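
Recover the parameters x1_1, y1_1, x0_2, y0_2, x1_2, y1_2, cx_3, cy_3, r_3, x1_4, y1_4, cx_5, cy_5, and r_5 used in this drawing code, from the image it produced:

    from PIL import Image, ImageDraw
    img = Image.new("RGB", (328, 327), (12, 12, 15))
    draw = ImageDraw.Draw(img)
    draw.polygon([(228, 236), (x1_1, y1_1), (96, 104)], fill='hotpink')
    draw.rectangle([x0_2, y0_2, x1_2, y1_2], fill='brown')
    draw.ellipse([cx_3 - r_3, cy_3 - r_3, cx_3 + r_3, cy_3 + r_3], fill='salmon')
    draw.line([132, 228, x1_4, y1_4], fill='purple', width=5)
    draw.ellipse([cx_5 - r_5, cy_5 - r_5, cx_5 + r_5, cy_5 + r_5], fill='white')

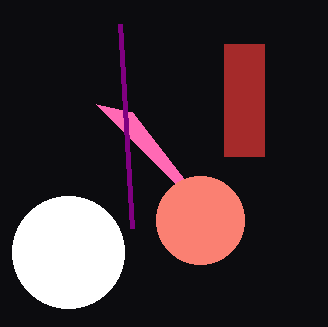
x1_1 = 132
y1_1 = 112
x0_2 = 224
y0_2 = 44
x1_2 = 264
y1_2 = 156
cx_3 = 200
cy_3 = 220
r_3 = 44
x1_4 = 120
y1_4 = 24
cx_5 = 68
cy_5 = 252
r_5 = 56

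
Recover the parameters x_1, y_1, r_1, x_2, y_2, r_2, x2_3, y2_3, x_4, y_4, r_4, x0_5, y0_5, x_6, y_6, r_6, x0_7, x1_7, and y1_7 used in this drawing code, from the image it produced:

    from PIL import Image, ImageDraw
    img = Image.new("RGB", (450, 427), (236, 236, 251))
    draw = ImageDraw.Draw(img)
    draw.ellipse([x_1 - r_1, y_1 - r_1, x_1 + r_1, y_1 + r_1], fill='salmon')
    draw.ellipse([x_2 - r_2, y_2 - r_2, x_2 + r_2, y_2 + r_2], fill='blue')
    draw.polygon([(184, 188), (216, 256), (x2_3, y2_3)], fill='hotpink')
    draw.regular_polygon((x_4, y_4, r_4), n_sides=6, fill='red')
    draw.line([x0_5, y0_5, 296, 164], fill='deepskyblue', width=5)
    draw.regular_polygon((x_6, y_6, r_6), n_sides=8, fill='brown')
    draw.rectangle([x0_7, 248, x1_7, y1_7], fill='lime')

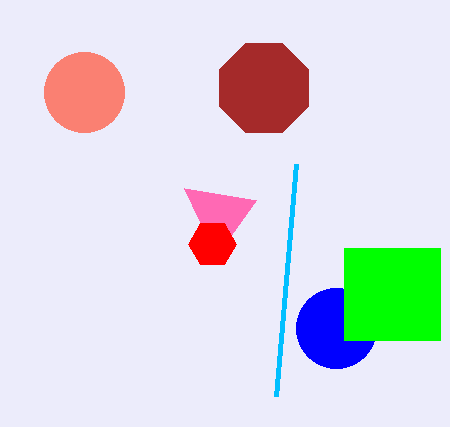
x_1 = 84, y_1 = 92, r_1 = 40, x_2 = 336, y_2 = 328, r_2 = 40, x2_3 = 256, y2_3 = 200, x_4 = 212, y_4 = 244, r_4 = 24, x0_5 = 276, y0_5 = 396, x_6 = 264, y_6 = 88, r_6 = 48, x0_7 = 344, x1_7 = 440, y1_7 = 340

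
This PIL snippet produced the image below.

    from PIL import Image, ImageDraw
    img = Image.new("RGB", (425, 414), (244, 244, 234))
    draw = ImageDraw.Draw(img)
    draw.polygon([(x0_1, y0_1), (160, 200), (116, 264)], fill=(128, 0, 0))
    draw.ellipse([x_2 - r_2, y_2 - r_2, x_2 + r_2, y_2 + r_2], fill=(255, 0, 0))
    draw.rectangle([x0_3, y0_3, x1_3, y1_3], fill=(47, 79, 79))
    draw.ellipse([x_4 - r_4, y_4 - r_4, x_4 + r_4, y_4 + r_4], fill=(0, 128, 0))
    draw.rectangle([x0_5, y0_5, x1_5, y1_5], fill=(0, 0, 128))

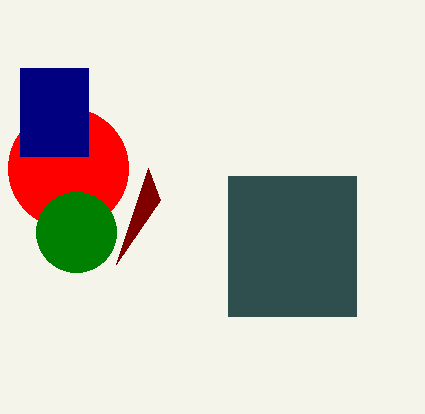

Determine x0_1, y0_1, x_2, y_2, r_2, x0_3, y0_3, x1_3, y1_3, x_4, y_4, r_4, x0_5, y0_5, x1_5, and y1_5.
x0_1 = 148
y0_1 = 168
x_2 = 68
y_2 = 168
r_2 = 60
x0_3 = 228
y0_3 = 176
x1_3 = 356
y1_3 = 316
x_4 = 76
y_4 = 232
r_4 = 40
x0_5 = 20
y0_5 = 68
x1_5 = 88
y1_5 = 156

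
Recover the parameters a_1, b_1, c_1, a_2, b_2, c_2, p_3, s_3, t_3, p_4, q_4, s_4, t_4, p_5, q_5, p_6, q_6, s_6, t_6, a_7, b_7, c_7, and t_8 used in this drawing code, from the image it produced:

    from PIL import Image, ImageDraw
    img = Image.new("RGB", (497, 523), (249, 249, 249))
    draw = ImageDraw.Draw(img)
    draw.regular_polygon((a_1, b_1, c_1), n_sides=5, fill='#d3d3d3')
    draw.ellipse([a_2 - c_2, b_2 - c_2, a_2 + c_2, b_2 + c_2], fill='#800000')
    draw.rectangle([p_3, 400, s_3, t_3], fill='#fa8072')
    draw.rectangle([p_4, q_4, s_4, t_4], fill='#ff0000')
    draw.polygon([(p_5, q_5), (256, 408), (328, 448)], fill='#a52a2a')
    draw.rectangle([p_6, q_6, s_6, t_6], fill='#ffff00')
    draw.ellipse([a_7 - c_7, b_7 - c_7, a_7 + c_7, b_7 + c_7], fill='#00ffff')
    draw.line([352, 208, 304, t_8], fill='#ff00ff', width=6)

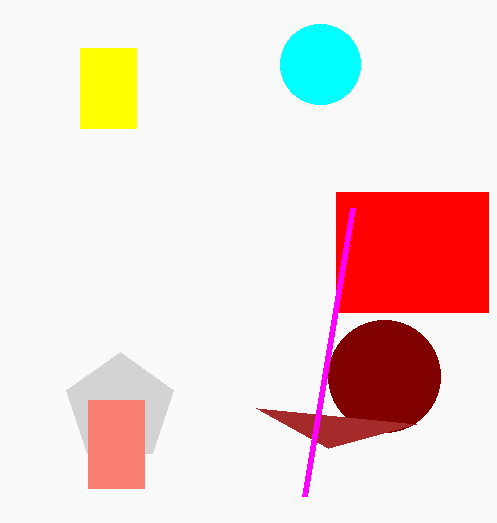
a_1 = 120; b_1 = 408; c_1 = 56; a_2 = 384; b_2 = 376; c_2 = 56; p_3 = 88; s_3 = 144; t_3 = 488; p_4 = 336; q_4 = 192; s_4 = 488; t_4 = 312; p_5 = 416; q_5 = 424; p_6 = 80; q_6 = 48; s_6 = 136; t_6 = 128; a_7 = 320; b_7 = 64; c_7 = 40; t_8 = 496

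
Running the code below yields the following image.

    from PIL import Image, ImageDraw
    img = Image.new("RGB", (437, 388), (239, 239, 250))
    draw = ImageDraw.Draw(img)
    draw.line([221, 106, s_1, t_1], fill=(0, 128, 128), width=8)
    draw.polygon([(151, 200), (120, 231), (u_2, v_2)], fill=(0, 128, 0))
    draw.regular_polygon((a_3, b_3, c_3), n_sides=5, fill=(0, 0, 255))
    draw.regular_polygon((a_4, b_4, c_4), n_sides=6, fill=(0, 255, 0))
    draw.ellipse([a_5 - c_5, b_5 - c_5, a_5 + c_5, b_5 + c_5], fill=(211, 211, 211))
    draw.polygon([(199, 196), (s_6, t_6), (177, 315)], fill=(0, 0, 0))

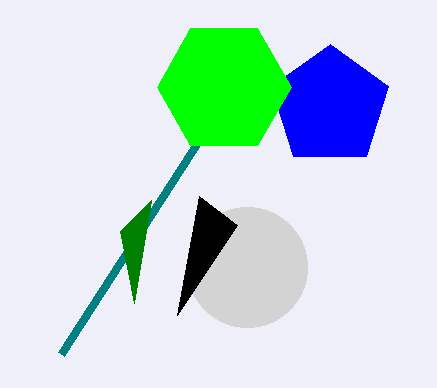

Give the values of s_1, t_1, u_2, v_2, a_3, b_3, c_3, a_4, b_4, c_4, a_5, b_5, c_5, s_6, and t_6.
s_1 = 61
t_1 = 354
u_2 = 134
v_2 = 303
a_3 = 330
b_3 = 106
c_3 = 62
a_4 = 224
b_4 = 87
c_4 = 67
a_5 = 247
b_5 = 267
c_5 = 60
s_6 = 237
t_6 = 225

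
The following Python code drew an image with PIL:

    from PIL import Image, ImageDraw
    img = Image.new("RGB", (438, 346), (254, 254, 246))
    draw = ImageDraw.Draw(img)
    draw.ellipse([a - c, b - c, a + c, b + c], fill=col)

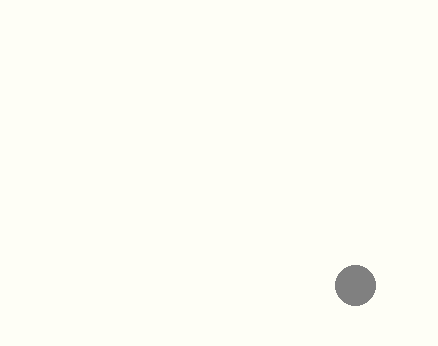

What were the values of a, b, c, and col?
a = 355
b = 285
c = 20
col = 'gray'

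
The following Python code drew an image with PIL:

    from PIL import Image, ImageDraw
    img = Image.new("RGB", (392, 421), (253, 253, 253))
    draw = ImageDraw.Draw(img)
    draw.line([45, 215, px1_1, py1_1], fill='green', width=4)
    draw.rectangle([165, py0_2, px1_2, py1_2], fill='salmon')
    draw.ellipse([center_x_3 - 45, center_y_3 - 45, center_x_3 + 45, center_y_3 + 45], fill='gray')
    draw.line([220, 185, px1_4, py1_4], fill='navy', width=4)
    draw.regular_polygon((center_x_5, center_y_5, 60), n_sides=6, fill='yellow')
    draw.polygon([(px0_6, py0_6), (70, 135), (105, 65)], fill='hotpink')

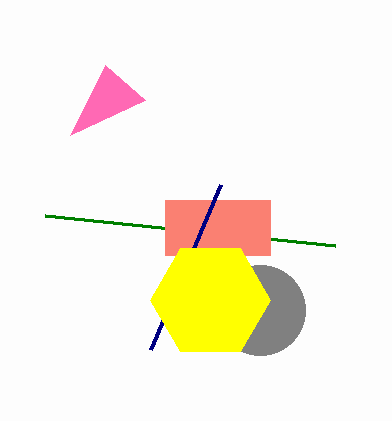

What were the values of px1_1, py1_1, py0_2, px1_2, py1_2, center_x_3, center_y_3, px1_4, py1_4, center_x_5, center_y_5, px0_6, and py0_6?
px1_1 = 335, py1_1 = 245, py0_2 = 200, px1_2 = 270, py1_2 = 255, center_x_3 = 260, center_y_3 = 310, px1_4 = 150, py1_4 = 350, center_x_5 = 210, center_y_5 = 300, px0_6 = 145, py0_6 = 100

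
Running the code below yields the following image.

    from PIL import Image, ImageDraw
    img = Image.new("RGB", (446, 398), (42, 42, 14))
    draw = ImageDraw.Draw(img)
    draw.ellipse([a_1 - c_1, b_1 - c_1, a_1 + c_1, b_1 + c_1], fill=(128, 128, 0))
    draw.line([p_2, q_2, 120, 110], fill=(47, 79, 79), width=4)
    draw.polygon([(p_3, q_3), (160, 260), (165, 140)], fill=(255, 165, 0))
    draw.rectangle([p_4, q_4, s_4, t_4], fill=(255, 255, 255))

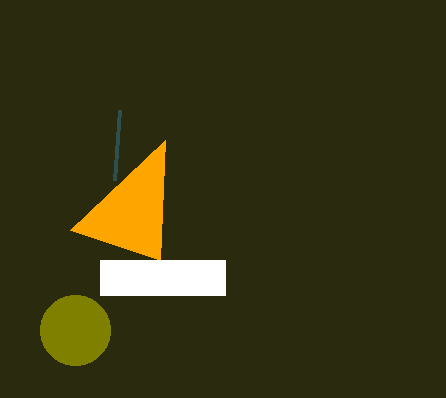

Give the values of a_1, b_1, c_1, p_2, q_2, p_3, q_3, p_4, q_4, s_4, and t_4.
a_1 = 75, b_1 = 330, c_1 = 35, p_2 = 115, q_2 = 180, p_3 = 70, q_3 = 230, p_4 = 100, q_4 = 260, s_4 = 225, t_4 = 295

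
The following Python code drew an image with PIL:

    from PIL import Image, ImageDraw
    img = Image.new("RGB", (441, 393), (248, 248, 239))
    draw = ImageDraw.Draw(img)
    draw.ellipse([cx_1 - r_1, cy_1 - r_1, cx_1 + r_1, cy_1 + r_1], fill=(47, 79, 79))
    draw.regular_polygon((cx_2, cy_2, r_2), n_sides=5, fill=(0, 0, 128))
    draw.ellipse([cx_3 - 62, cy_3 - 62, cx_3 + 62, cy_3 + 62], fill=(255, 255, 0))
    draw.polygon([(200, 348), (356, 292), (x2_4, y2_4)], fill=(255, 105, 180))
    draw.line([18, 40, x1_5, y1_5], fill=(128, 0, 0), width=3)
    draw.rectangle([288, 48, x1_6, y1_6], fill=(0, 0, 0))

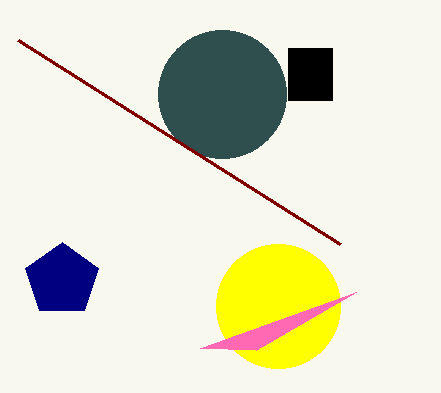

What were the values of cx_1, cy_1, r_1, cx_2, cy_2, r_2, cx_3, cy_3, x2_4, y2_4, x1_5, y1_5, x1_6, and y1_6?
cx_1 = 222; cy_1 = 94; r_1 = 64; cx_2 = 62; cy_2 = 280; r_2 = 38; cx_3 = 278; cy_3 = 306; x2_4 = 256; y2_4 = 350; x1_5 = 340; y1_5 = 244; x1_6 = 332; y1_6 = 100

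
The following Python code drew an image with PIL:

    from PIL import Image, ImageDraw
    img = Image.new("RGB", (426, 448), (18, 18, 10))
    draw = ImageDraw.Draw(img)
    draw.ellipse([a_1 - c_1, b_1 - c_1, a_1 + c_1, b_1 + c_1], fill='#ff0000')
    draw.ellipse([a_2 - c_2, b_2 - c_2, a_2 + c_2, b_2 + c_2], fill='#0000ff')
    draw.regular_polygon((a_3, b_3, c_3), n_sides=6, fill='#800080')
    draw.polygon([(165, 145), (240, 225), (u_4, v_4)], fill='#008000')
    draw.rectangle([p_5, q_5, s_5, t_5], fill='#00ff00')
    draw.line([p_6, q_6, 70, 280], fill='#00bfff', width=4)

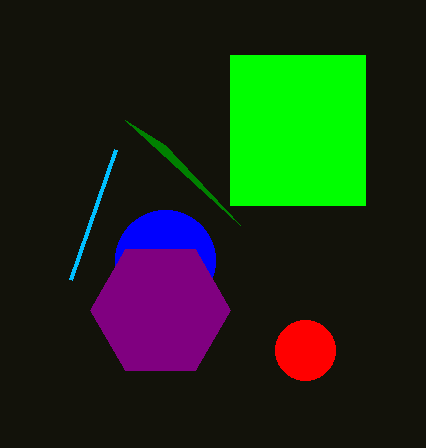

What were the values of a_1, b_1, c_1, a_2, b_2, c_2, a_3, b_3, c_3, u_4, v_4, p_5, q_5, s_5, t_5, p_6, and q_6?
a_1 = 305, b_1 = 350, c_1 = 30, a_2 = 165, b_2 = 260, c_2 = 50, a_3 = 160, b_3 = 310, c_3 = 70, u_4 = 125, v_4 = 120, p_5 = 230, q_5 = 55, s_5 = 365, t_5 = 205, p_6 = 115, q_6 = 150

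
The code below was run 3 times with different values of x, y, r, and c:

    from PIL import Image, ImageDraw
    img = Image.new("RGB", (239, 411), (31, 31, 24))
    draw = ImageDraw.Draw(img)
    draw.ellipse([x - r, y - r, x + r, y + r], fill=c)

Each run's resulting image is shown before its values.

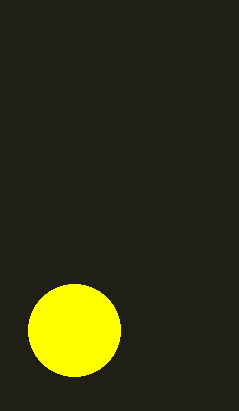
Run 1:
x = 74; y = 330; r = 46; c = 'yellow'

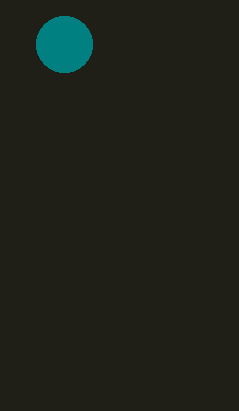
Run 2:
x = 64
y = 44
r = 28
c = 'teal'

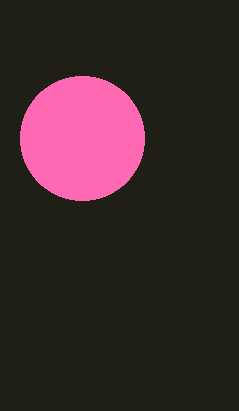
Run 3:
x = 82, y = 138, r = 62, c = 'hotpink'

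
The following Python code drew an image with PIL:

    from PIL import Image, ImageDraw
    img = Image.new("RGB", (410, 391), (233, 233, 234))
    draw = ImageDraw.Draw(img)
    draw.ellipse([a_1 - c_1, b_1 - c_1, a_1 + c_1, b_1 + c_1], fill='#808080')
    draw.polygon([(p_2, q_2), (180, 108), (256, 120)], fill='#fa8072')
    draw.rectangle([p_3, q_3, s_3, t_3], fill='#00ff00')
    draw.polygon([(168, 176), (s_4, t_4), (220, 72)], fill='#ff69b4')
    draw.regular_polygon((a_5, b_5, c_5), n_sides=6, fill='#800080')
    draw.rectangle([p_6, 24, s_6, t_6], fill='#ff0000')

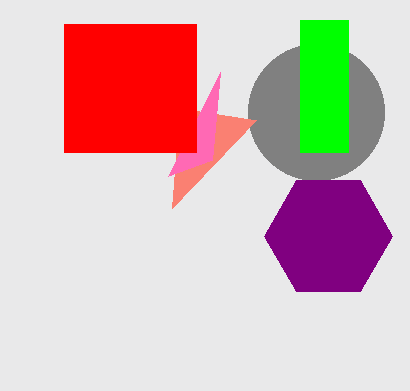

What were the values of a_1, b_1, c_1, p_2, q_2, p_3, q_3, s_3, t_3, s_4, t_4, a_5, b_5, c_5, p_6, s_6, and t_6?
a_1 = 316, b_1 = 112, c_1 = 68, p_2 = 172, q_2 = 208, p_3 = 300, q_3 = 20, s_3 = 348, t_3 = 152, s_4 = 212, t_4 = 160, a_5 = 328, b_5 = 236, c_5 = 64, p_6 = 64, s_6 = 196, t_6 = 152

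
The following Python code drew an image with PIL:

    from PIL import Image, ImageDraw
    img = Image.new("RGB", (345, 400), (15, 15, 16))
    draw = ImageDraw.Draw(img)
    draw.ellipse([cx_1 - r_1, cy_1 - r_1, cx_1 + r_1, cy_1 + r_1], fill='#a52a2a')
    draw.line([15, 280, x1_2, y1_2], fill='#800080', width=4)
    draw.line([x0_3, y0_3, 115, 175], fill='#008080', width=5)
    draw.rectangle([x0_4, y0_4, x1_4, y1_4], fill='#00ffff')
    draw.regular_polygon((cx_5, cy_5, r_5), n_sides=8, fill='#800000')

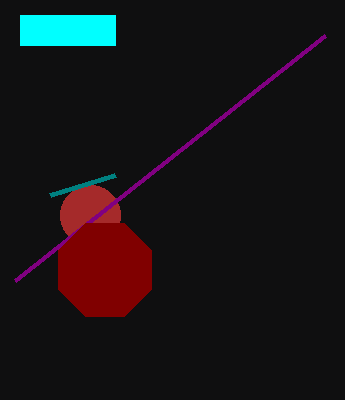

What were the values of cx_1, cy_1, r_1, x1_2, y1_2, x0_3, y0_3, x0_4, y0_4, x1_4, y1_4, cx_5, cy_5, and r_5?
cx_1 = 90; cy_1 = 215; r_1 = 30; x1_2 = 325; y1_2 = 35; x0_3 = 50; y0_3 = 195; x0_4 = 20; y0_4 = 15; x1_4 = 115; y1_4 = 45; cx_5 = 105; cy_5 = 270; r_5 = 50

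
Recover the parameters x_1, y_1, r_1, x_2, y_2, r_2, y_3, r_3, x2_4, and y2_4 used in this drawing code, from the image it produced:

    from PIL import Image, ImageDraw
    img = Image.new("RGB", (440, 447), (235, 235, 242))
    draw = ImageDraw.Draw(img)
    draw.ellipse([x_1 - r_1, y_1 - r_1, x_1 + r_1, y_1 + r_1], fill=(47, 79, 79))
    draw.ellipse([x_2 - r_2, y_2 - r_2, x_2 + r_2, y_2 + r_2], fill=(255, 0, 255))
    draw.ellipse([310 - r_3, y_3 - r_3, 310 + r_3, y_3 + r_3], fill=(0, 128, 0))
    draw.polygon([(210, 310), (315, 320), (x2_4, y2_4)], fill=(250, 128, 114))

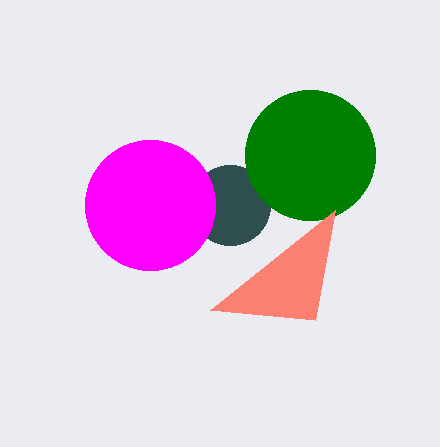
x_1 = 230; y_1 = 205; r_1 = 40; x_2 = 150; y_2 = 205; r_2 = 65; y_3 = 155; r_3 = 65; x2_4 = 335; y2_4 = 210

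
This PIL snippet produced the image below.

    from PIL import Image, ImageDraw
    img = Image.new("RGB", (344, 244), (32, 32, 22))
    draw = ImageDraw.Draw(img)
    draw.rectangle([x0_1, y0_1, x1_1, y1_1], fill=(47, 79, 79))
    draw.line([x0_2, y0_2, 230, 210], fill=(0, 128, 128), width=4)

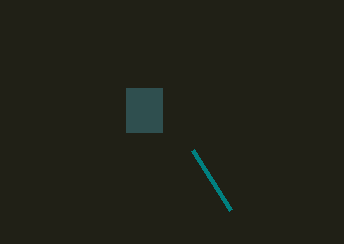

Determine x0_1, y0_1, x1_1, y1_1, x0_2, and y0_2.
x0_1 = 126, y0_1 = 88, x1_1 = 162, y1_1 = 132, x0_2 = 192, y0_2 = 150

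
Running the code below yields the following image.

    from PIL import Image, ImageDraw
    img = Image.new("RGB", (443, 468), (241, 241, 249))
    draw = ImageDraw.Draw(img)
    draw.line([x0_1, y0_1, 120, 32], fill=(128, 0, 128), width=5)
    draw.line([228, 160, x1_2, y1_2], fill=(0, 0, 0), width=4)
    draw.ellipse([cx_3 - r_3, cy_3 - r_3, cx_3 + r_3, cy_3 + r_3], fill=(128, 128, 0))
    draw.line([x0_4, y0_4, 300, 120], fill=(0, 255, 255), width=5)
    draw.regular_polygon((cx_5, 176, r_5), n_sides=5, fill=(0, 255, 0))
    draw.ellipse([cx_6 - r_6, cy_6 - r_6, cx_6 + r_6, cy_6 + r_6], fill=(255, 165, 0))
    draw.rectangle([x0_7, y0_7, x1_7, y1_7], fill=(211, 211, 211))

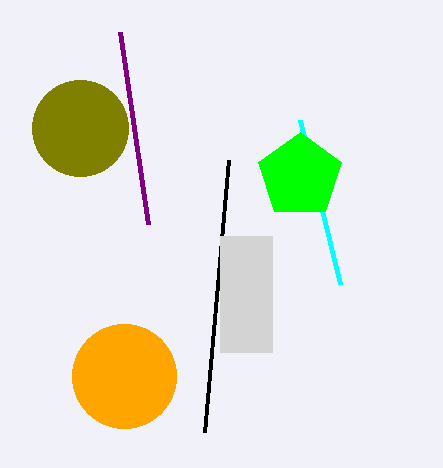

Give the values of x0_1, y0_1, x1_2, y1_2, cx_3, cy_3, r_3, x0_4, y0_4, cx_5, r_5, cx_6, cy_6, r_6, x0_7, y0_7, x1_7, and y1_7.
x0_1 = 148; y0_1 = 224; x1_2 = 204; y1_2 = 432; cx_3 = 80; cy_3 = 128; r_3 = 48; x0_4 = 340; y0_4 = 284; cx_5 = 300; r_5 = 44; cx_6 = 124; cy_6 = 376; r_6 = 52; x0_7 = 220; y0_7 = 236; x1_7 = 272; y1_7 = 352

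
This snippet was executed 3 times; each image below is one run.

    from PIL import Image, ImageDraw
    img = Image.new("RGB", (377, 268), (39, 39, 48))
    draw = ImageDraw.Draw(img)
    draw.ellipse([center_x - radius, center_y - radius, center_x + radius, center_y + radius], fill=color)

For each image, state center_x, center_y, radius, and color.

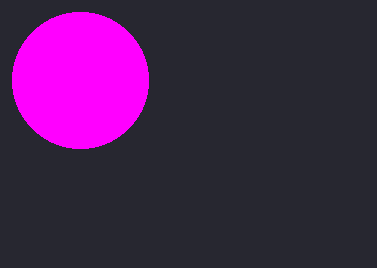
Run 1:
center_x = 80; center_y = 80; radius = 68; color = 'magenta'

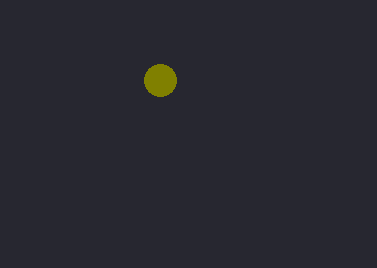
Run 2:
center_x = 160; center_y = 80; radius = 16; color = 'olive'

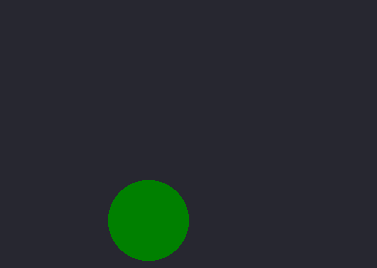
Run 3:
center_x = 148; center_y = 220; radius = 40; color = 'green'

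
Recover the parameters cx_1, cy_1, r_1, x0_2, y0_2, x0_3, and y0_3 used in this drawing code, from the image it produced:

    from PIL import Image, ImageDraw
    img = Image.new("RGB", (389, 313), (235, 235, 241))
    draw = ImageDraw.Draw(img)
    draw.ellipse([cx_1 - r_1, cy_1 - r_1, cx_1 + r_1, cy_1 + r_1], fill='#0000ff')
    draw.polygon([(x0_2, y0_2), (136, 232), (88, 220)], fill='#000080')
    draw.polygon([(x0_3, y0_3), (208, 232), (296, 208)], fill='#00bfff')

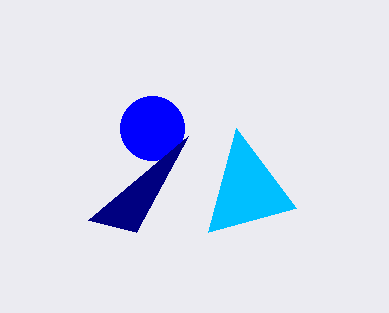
cx_1 = 152; cy_1 = 128; r_1 = 32; x0_2 = 188; y0_2 = 136; x0_3 = 236; y0_3 = 128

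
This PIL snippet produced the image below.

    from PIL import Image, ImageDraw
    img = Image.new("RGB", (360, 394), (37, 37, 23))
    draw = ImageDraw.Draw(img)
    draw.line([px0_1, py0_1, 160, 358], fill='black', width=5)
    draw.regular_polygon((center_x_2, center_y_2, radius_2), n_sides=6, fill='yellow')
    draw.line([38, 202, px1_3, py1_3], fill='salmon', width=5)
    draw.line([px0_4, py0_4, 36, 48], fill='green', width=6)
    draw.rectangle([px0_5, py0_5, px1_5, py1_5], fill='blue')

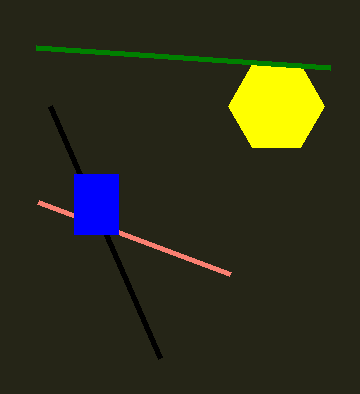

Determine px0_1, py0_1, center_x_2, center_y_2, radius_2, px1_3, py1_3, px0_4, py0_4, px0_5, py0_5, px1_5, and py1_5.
px0_1 = 50; py0_1 = 106; center_x_2 = 276; center_y_2 = 106; radius_2 = 48; px1_3 = 230; py1_3 = 274; px0_4 = 330; py0_4 = 68; px0_5 = 74; py0_5 = 174; px1_5 = 118; py1_5 = 234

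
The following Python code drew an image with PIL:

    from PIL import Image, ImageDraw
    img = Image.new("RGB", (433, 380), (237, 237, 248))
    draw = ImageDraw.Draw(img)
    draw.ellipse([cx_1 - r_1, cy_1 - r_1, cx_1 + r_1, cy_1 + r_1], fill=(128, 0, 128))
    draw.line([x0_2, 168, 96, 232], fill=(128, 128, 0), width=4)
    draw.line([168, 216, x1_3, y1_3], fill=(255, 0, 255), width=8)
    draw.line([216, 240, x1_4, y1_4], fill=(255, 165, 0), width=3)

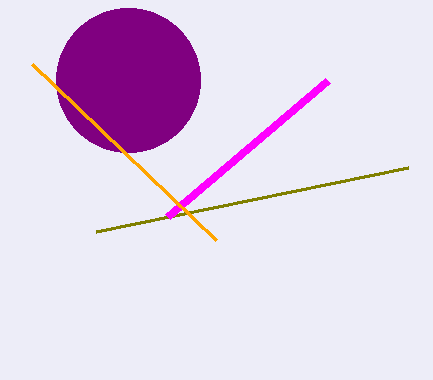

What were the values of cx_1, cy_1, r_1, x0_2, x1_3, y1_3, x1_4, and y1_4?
cx_1 = 128; cy_1 = 80; r_1 = 72; x0_2 = 408; x1_3 = 328; y1_3 = 80; x1_4 = 32; y1_4 = 64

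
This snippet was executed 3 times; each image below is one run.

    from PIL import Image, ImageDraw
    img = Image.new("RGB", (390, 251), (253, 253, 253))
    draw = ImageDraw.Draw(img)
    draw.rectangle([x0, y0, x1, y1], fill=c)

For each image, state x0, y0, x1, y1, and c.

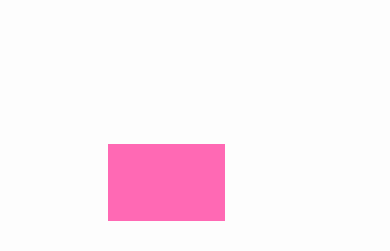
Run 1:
x0 = 108
y0 = 144
x1 = 224
y1 = 220
c = 'hotpink'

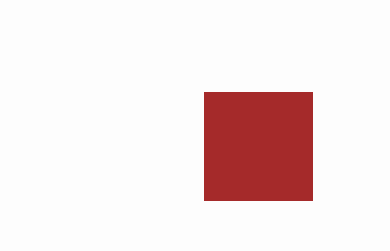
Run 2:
x0 = 204, y0 = 92, x1 = 312, y1 = 200, c = 'brown'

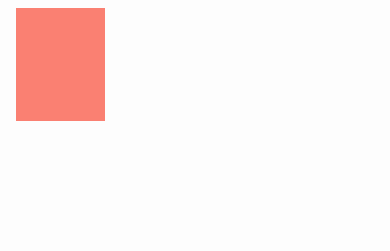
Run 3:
x0 = 16; y0 = 8; x1 = 104; y1 = 120; c = 'salmon'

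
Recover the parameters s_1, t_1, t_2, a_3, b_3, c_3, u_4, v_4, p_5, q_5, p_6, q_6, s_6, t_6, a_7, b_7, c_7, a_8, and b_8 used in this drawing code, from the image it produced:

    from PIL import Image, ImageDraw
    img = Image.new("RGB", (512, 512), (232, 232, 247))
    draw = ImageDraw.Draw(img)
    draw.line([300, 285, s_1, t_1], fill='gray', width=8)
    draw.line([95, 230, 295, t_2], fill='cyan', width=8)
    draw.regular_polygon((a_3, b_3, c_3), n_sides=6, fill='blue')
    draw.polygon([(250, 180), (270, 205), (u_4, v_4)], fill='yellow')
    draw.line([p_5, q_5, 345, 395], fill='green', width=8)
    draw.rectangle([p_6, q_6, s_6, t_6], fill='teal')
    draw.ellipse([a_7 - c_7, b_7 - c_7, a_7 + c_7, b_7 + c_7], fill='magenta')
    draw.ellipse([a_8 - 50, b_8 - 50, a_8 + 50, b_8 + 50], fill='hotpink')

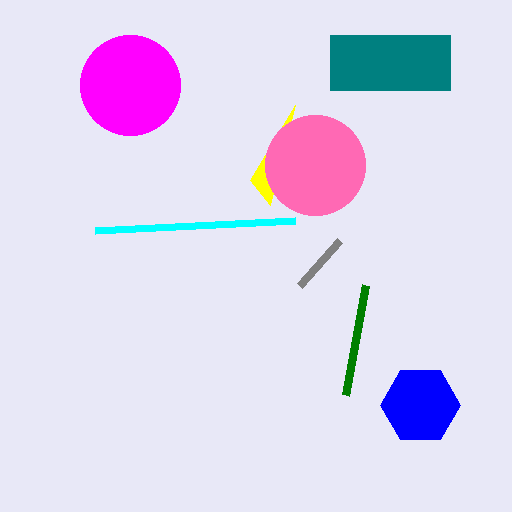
s_1 = 340, t_1 = 240, t_2 = 220, a_3 = 420, b_3 = 405, c_3 = 40, u_4 = 295, v_4 = 105, p_5 = 365, q_5 = 285, p_6 = 330, q_6 = 35, s_6 = 450, t_6 = 90, a_7 = 130, b_7 = 85, c_7 = 50, a_8 = 315, b_8 = 165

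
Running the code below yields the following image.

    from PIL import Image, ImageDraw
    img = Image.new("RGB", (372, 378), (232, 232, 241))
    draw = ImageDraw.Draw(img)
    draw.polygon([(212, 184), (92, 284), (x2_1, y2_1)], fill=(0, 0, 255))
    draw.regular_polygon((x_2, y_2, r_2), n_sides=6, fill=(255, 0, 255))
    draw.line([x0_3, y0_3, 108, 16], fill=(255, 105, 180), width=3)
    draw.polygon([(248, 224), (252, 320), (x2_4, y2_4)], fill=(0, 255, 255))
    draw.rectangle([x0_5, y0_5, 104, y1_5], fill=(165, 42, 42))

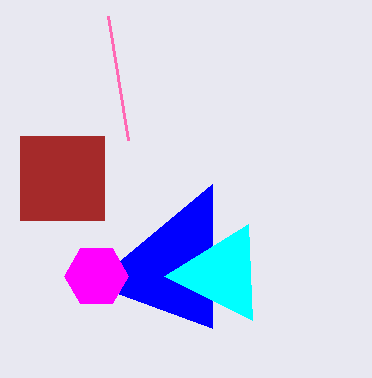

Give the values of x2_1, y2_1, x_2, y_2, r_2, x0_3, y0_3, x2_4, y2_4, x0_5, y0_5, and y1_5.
x2_1 = 212; y2_1 = 328; x_2 = 96; y_2 = 276; r_2 = 32; x0_3 = 128; y0_3 = 140; x2_4 = 164; y2_4 = 276; x0_5 = 20; y0_5 = 136; y1_5 = 220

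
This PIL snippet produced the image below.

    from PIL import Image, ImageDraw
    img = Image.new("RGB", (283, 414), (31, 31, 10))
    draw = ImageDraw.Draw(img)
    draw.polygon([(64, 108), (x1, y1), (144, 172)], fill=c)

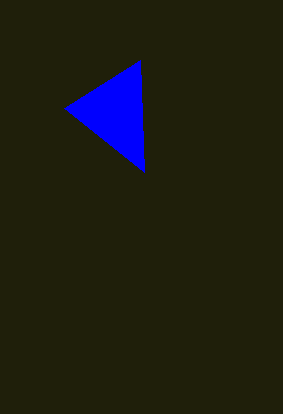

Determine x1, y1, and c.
x1 = 140
y1 = 60
c = 'blue'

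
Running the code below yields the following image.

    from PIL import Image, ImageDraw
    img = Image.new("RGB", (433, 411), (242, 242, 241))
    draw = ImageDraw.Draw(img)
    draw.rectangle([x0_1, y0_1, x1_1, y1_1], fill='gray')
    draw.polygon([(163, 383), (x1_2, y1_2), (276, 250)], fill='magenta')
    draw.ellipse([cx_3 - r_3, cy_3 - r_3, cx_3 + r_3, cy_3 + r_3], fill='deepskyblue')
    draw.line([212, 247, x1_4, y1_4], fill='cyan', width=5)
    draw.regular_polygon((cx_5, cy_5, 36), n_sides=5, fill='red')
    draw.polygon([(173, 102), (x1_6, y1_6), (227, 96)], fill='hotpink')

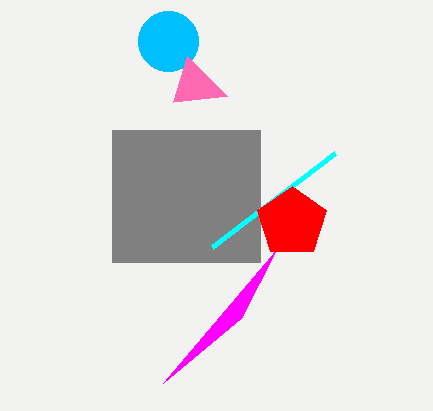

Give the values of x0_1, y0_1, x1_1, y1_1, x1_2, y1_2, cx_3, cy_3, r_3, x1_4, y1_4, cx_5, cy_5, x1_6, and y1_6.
x0_1 = 112; y0_1 = 130; x1_1 = 260; y1_1 = 262; x1_2 = 241; y1_2 = 318; cx_3 = 168; cy_3 = 41; r_3 = 30; x1_4 = 335; y1_4 = 153; cx_5 = 292; cy_5 = 222; x1_6 = 187; y1_6 = 56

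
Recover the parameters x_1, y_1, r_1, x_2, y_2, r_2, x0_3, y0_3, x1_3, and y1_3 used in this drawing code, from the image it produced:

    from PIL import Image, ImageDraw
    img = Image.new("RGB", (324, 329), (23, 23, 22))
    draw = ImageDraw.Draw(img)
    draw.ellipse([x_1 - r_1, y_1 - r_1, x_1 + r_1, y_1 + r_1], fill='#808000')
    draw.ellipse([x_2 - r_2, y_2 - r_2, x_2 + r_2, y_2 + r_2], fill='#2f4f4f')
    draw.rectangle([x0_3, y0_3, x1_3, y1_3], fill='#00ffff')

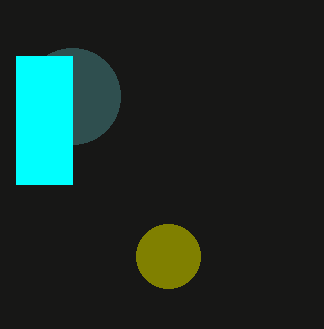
x_1 = 168; y_1 = 256; r_1 = 32; x_2 = 72; y_2 = 96; r_2 = 48; x0_3 = 16; y0_3 = 56; x1_3 = 72; y1_3 = 184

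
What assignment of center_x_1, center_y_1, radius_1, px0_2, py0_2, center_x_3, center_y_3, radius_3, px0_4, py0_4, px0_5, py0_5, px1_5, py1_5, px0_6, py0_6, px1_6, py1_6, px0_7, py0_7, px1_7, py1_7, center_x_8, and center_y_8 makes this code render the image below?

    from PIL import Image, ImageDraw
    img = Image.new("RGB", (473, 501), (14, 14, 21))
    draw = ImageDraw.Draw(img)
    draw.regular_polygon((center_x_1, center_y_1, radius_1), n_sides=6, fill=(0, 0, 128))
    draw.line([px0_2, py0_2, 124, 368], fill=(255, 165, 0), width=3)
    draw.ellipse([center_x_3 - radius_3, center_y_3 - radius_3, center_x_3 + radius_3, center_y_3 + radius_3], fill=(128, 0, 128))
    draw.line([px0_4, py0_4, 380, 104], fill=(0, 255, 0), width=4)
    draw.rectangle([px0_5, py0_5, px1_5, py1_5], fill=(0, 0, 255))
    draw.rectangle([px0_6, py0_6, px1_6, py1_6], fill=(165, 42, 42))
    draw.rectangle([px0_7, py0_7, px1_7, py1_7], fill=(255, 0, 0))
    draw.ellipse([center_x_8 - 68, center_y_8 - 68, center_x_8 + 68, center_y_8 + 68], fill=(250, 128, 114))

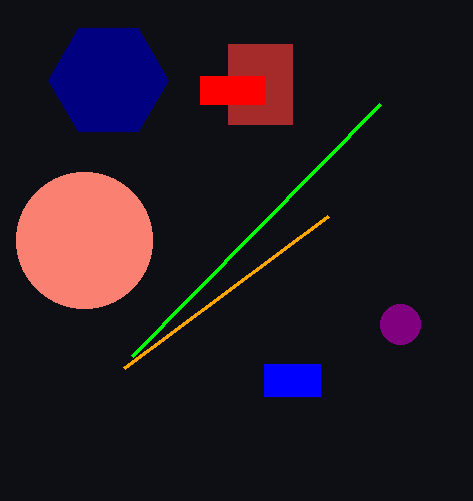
center_x_1 = 108, center_y_1 = 80, radius_1 = 60, px0_2 = 328, py0_2 = 216, center_x_3 = 400, center_y_3 = 324, radius_3 = 20, px0_4 = 132, py0_4 = 356, px0_5 = 264, py0_5 = 364, px1_5 = 320, py1_5 = 396, px0_6 = 228, py0_6 = 44, px1_6 = 292, py1_6 = 124, px0_7 = 200, py0_7 = 76, px1_7 = 264, py1_7 = 104, center_x_8 = 84, center_y_8 = 240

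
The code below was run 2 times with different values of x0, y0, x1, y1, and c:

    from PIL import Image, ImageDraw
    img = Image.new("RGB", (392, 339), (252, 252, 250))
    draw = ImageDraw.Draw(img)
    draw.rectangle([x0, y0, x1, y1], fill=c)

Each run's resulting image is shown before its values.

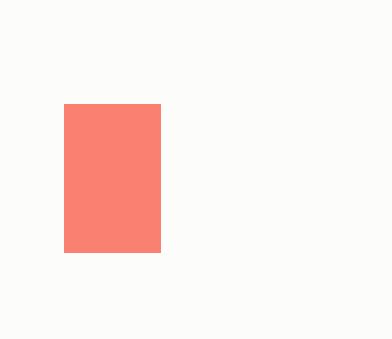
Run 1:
x0 = 64, y0 = 104, x1 = 160, y1 = 252, c = 'salmon'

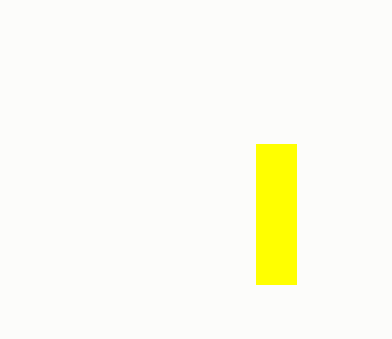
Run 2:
x0 = 256; y0 = 144; x1 = 296; y1 = 284; c = 'yellow'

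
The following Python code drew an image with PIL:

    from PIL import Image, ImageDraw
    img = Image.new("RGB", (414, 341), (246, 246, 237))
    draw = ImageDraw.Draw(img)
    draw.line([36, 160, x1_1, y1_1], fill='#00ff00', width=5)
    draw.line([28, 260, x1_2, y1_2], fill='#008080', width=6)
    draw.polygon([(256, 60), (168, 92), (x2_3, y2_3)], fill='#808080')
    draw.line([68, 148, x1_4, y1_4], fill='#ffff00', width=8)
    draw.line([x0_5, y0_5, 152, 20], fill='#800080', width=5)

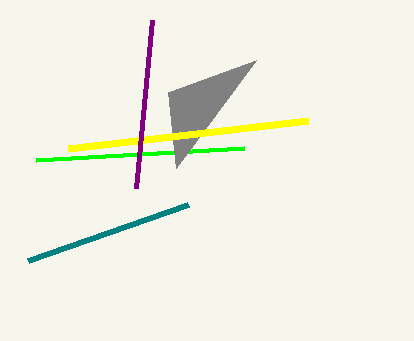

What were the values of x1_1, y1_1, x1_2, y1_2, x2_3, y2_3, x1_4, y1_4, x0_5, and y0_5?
x1_1 = 244, y1_1 = 148, x1_2 = 188, y1_2 = 204, x2_3 = 176, y2_3 = 168, x1_4 = 308, y1_4 = 120, x0_5 = 136, y0_5 = 188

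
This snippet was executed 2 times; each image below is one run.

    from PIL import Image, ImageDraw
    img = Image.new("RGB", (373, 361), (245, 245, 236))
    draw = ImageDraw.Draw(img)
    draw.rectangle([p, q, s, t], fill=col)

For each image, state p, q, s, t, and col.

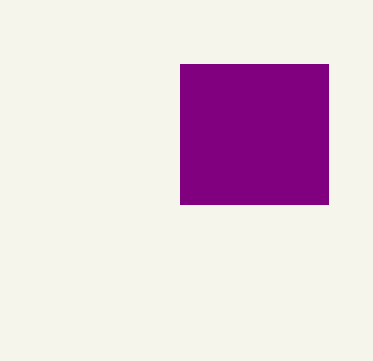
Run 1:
p = 180; q = 64; s = 328; t = 204; col = 'purple'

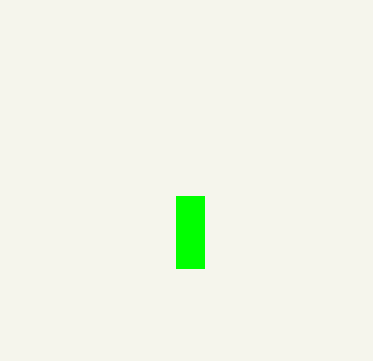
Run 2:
p = 176, q = 196, s = 204, t = 268, col = 'lime'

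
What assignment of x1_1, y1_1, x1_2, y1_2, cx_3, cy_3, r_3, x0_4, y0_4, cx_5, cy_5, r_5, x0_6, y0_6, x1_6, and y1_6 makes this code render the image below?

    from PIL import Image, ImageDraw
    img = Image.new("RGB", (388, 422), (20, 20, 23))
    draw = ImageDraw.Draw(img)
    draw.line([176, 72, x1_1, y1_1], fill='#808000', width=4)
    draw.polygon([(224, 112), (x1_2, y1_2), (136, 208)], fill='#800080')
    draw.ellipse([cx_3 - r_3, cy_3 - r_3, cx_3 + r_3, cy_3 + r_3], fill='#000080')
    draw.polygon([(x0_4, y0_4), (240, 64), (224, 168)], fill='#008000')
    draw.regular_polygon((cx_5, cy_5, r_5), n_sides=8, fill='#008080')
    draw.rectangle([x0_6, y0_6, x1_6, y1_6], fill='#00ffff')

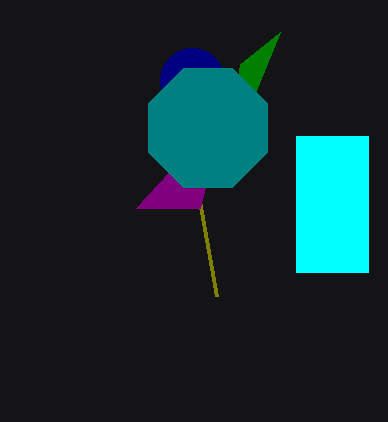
x1_1 = 216; y1_1 = 296; x1_2 = 200; y1_2 = 208; cx_3 = 192; cy_3 = 80; r_3 = 32; x0_4 = 280; y0_4 = 32; cx_5 = 208; cy_5 = 128; r_5 = 64; x0_6 = 296; y0_6 = 136; x1_6 = 368; y1_6 = 272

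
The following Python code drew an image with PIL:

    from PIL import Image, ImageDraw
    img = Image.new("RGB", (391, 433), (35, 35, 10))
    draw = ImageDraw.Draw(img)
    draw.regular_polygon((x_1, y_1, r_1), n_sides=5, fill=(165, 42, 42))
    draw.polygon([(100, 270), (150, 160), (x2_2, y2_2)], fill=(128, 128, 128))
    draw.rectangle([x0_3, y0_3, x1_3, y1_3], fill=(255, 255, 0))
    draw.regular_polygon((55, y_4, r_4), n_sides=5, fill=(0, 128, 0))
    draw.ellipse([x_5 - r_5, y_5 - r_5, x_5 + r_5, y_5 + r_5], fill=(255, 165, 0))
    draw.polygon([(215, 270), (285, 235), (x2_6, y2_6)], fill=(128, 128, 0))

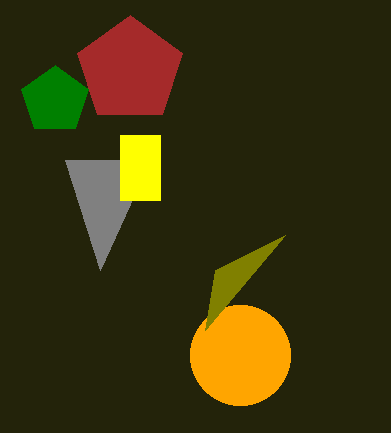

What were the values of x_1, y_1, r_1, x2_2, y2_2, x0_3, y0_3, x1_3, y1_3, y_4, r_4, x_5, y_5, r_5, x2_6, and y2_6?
x_1 = 130; y_1 = 70; r_1 = 55; x2_2 = 65; y2_2 = 160; x0_3 = 120; y0_3 = 135; x1_3 = 160; y1_3 = 200; y_4 = 100; r_4 = 35; x_5 = 240; y_5 = 355; r_5 = 50; x2_6 = 205; y2_6 = 330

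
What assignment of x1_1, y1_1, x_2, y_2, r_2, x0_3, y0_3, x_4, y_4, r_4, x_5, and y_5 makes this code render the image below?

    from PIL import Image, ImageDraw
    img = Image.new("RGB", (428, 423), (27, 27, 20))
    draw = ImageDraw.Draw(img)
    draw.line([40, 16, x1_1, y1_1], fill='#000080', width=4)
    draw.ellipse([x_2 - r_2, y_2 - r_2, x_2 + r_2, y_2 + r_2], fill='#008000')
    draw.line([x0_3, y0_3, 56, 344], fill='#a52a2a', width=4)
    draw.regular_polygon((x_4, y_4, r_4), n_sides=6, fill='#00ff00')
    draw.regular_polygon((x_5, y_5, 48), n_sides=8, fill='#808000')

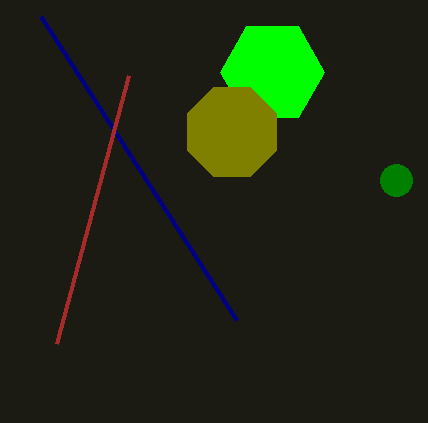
x1_1 = 236
y1_1 = 320
x_2 = 396
y_2 = 180
r_2 = 16
x0_3 = 128
y0_3 = 76
x_4 = 272
y_4 = 72
r_4 = 52
x_5 = 232
y_5 = 132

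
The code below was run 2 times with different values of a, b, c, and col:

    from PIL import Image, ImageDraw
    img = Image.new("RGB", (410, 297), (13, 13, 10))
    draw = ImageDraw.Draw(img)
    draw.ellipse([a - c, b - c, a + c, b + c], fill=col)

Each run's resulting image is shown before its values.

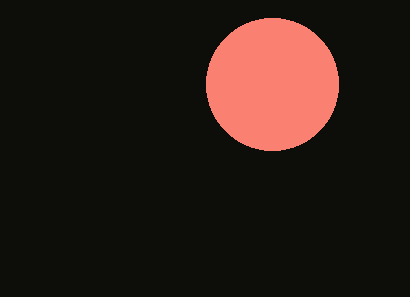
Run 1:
a = 272
b = 84
c = 66
col = 'salmon'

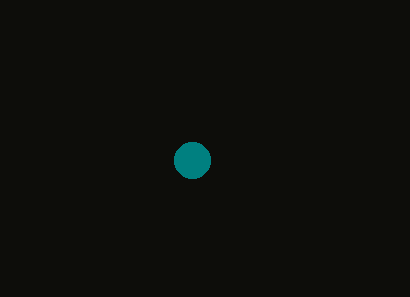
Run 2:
a = 192
b = 160
c = 18
col = 'teal'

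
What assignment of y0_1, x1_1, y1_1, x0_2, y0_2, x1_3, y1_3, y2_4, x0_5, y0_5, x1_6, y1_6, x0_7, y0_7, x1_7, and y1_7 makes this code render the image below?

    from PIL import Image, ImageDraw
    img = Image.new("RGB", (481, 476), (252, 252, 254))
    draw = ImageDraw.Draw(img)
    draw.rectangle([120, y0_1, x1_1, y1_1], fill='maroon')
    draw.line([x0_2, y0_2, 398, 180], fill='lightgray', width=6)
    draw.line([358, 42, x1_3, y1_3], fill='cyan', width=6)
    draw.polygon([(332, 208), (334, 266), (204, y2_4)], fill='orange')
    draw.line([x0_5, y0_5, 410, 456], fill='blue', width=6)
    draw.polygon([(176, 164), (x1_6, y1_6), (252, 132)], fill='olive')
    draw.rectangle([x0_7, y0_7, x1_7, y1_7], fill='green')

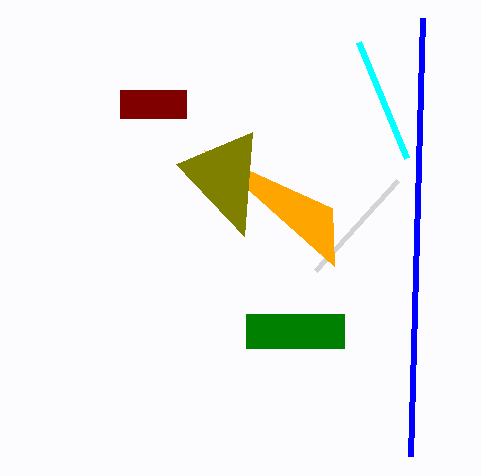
y0_1 = 90
x1_1 = 186
y1_1 = 118
x0_2 = 316
y0_2 = 270
x1_3 = 406
y1_3 = 158
y2_4 = 150
x0_5 = 422
y0_5 = 18
x1_6 = 244
y1_6 = 236
x0_7 = 246
y0_7 = 314
x1_7 = 344
y1_7 = 348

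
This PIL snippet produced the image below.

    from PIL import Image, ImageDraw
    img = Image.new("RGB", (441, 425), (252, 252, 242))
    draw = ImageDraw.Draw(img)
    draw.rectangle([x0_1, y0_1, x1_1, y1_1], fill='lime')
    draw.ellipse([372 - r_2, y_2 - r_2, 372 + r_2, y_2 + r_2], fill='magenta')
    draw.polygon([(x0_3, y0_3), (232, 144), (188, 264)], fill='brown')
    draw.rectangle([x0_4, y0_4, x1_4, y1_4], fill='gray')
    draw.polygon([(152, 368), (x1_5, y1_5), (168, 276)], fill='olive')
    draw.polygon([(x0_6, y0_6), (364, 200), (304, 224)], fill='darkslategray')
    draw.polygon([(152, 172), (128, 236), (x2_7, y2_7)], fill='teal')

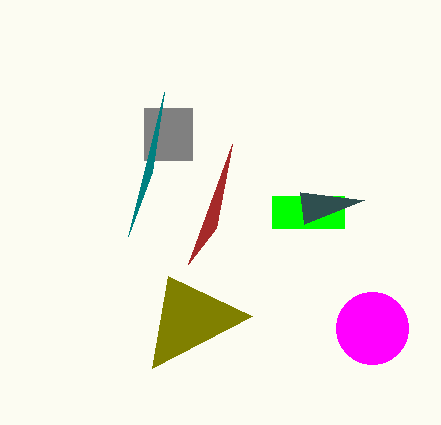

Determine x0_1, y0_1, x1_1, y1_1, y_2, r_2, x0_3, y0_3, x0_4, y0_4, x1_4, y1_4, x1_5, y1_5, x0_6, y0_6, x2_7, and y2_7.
x0_1 = 272, y0_1 = 196, x1_1 = 344, y1_1 = 228, y_2 = 328, r_2 = 36, x0_3 = 216, y0_3 = 228, x0_4 = 144, y0_4 = 108, x1_4 = 192, y1_4 = 160, x1_5 = 252, y1_5 = 316, x0_6 = 300, y0_6 = 192, x2_7 = 164, y2_7 = 92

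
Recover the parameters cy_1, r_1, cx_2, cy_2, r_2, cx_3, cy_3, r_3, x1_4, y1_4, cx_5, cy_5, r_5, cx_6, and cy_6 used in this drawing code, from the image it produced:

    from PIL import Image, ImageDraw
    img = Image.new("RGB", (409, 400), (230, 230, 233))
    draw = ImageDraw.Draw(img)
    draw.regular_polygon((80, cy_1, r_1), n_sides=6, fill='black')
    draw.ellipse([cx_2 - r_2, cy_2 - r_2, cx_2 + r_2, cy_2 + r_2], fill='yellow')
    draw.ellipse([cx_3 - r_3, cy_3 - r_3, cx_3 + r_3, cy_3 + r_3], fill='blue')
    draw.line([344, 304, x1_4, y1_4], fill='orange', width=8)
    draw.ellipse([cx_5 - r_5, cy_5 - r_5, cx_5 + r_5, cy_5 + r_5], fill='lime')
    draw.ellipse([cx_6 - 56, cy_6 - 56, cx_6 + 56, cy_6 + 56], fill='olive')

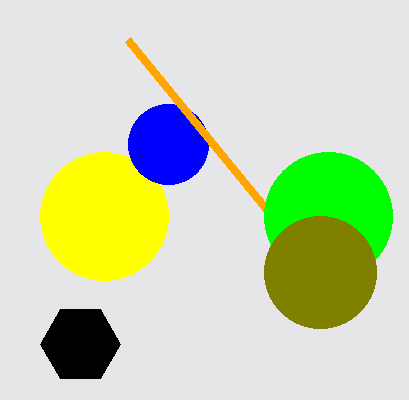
cy_1 = 344, r_1 = 40, cx_2 = 104, cy_2 = 216, r_2 = 64, cx_3 = 168, cy_3 = 144, r_3 = 40, x1_4 = 128, y1_4 = 40, cx_5 = 328, cy_5 = 216, r_5 = 64, cx_6 = 320, cy_6 = 272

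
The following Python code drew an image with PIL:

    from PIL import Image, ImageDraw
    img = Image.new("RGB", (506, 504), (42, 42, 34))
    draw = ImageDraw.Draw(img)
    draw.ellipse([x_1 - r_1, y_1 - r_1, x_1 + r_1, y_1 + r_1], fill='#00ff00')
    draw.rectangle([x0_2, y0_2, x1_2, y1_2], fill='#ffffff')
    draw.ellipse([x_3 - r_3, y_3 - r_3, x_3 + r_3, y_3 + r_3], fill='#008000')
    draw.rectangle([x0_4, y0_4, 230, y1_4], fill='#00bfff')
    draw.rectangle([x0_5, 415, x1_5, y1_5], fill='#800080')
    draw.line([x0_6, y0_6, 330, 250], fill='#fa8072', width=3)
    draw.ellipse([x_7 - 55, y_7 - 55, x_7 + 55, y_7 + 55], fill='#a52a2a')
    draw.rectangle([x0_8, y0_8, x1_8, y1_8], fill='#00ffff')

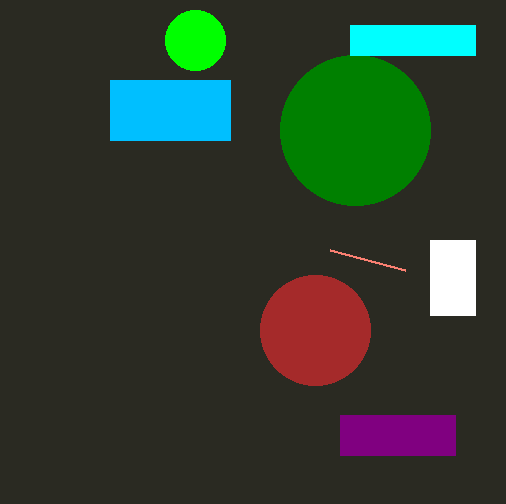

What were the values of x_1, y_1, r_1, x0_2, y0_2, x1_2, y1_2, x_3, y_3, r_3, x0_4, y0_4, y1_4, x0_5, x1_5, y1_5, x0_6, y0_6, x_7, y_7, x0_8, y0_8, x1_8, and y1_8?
x_1 = 195; y_1 = 40; r_1 = 30; x0_2 = 430; y0_2 = 240; x1_2 = 475; y1_2 = 315; x_3 = 355; y_3 = 130; r_3 = 75; x0_4 = 110; y0_4 = 80; y1_4 = 140; x0_5 = 340; x1_5 = 455; y1_5 = 455; x0_6 = 405; y0_6 = 270; x_7 = 315; y_7 = 330; x0_8 = 350; y0_8 = 25; x1_8 = 475; y1_8 = 55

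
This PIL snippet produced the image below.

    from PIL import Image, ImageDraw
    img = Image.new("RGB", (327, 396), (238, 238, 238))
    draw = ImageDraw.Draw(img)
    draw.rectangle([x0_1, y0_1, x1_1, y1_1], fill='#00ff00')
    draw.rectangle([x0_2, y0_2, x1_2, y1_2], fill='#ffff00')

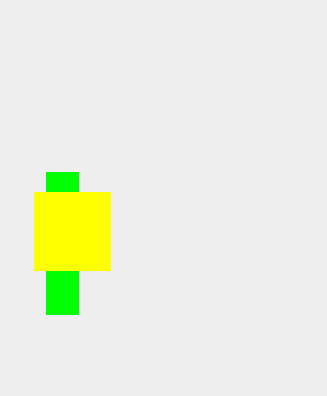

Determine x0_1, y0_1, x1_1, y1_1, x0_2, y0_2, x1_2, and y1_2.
x0_1 = 46
y0_1 = 172
x1_1 = 78
y1_1 = 314
x0_2 = 34
y0_2 = 192
x1_2 = 110
y1_2 = 270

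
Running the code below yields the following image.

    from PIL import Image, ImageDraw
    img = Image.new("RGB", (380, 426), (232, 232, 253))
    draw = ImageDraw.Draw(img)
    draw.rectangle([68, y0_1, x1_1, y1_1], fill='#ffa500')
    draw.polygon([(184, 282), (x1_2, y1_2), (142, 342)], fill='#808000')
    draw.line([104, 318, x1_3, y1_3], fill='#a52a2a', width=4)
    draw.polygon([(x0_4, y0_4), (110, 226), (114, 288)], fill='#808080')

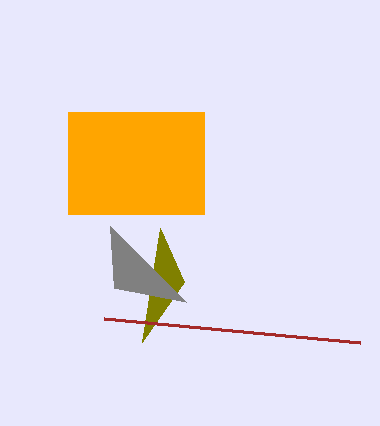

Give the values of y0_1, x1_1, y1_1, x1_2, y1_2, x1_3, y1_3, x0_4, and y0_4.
y0_1 = 112
x1_1 = 204
y1_1 = 214
x1_2 = 160
y1_2 = 228
x1_3 = 360
y1_3 = 342
x0_4 = 186
y0_4 = 302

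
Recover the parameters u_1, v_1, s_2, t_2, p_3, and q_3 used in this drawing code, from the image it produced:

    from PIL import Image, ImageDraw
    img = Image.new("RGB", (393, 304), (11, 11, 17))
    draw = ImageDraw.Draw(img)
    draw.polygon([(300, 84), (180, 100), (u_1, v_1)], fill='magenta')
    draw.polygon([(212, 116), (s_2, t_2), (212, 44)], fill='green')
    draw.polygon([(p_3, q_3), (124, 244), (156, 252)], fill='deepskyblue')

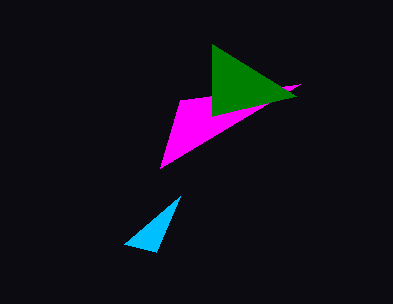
u_1 = 160, v_1 = 168, s_2 = 296, t_2 = 96, p_3 = 180, q_3 = 196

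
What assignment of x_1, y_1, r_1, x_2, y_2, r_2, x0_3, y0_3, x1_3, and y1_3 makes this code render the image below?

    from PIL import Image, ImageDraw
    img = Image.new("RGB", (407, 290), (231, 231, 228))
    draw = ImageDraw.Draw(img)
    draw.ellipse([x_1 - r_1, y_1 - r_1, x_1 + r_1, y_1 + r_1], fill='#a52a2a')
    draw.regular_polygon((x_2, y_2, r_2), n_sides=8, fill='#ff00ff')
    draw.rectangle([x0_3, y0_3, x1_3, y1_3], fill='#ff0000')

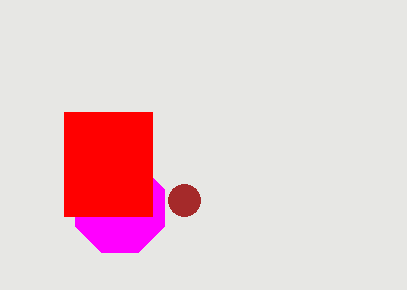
x_1 = 184; y_1 = 200; r_1 = 16; x_2 = 120; y_2 = 208; r_2 = 48; x0_3 = 64; y0_3 = 112; x1_3 = 152; y1_3 = 216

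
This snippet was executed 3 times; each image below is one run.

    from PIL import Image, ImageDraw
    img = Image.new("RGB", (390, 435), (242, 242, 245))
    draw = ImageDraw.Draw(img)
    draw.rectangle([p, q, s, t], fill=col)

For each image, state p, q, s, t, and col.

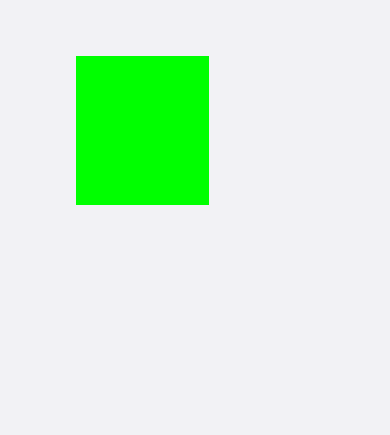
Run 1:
p = 76
q = 56
s = 208
t = 204
col = 'lime'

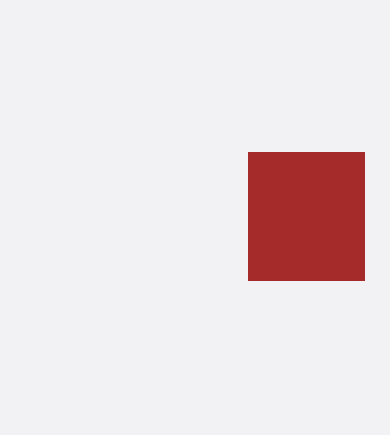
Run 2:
p = 248, q = 152, s = 364, t = 280, col = 'brown'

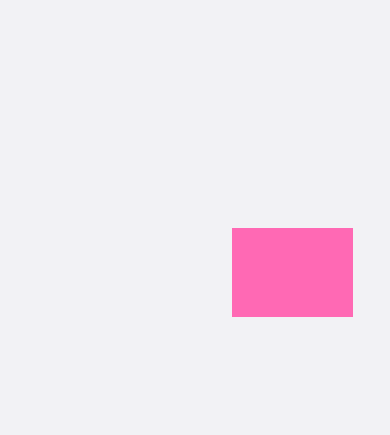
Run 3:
p = 232, q = 228, s = 352, t = 316, col = 'hotpink'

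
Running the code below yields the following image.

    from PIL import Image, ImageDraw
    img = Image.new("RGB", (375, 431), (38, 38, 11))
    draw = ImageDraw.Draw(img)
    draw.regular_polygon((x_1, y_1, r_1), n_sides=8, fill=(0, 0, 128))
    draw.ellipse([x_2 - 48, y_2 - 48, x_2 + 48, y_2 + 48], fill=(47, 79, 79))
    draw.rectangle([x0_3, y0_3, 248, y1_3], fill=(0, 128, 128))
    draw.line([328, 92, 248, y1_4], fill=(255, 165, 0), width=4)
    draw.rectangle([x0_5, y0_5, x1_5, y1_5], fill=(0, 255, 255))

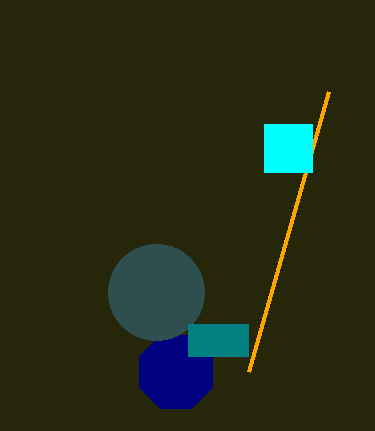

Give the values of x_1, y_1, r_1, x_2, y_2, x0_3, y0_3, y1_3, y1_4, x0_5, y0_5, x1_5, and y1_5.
x_1 = 176, y_1 = 372, r_1 = 40, x_2 = 156, y_2 = 292, x0_3 = 188, y0_3 = 324, y1_3 = 356, y1_4 = 372, x0_5 = 264, y0_5 = 124, x1_5 = 312, y1_5 = 172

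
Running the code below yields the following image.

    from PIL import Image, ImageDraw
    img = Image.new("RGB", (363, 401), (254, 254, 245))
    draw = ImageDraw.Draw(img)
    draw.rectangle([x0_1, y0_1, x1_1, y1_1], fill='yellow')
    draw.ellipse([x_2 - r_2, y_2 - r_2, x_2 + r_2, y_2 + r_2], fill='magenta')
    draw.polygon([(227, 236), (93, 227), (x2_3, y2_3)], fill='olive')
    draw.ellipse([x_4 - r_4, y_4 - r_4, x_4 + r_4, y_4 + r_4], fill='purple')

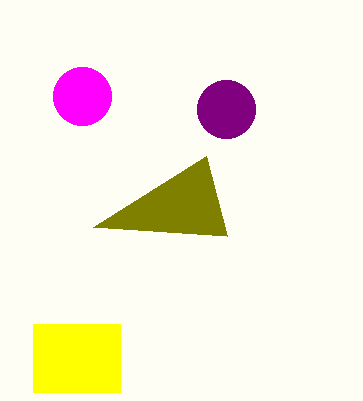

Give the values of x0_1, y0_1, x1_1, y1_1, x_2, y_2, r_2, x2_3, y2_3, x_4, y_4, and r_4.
x0_1 = 33; y0_1 = 324; x1_1 = 120; y1_1 = 392; x_2 = 82; y_2 = 96; r_2 = 29; x2_3 = 206; y2_3 = 156; x_4 = 226; y_4 = 109; r_4 = 29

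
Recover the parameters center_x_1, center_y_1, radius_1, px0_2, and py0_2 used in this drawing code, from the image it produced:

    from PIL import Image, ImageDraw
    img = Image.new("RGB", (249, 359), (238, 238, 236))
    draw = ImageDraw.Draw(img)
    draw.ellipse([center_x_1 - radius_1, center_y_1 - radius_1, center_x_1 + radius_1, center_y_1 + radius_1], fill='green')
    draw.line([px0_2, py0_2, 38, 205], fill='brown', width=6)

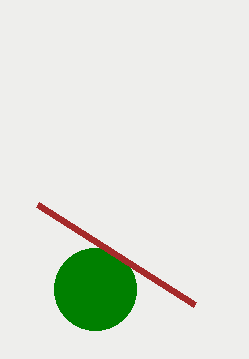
center_x_1 = 95
center_y_1 = 289
radius_1 = 41
px0_2 = 195
py0_2 = 305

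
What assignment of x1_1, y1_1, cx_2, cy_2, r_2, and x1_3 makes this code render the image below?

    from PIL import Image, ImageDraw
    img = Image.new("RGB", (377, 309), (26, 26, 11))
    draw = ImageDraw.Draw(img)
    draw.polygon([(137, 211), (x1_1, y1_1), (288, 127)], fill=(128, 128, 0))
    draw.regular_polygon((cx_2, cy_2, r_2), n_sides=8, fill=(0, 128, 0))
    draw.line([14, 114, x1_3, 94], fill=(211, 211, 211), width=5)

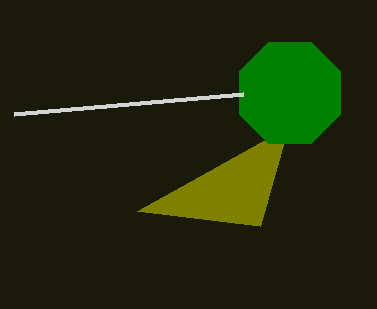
x1_1 = 260; y1_1 = 226; cx_2 = 290; cy_2 = 93; r_2 = 55; x1_3 = 243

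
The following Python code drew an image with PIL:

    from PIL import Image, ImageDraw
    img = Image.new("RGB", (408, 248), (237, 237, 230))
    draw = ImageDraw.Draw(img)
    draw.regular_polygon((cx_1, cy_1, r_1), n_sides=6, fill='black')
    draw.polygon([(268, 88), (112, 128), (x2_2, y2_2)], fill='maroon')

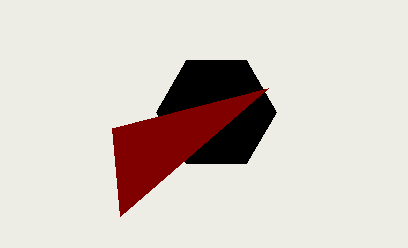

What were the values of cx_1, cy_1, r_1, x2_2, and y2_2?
cx_1 = 216; cy_1 = 112; r_1 = 60; x2_2 = 120; y2_2 = 216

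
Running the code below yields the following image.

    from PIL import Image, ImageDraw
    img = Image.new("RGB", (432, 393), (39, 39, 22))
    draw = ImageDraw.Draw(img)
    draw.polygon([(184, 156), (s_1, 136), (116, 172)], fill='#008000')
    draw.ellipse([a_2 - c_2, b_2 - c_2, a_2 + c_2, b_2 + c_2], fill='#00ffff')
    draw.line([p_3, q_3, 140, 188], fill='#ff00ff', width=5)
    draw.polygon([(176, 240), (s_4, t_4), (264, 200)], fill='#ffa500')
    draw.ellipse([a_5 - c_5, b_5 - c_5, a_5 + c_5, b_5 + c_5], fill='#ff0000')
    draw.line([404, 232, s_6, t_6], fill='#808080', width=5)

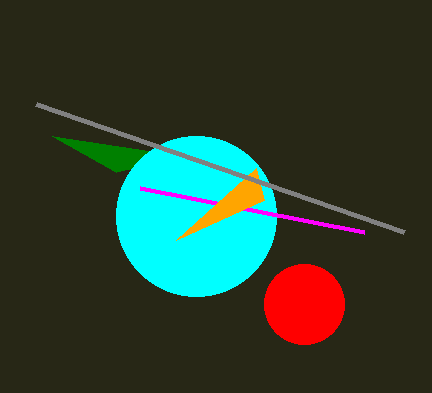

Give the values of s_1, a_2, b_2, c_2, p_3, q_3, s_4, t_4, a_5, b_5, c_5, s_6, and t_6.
s_1 = 52; a_2 = 196; b_2 = 216; c_2 = 80; p_3 = 364; q_3 = 232; s_4 = 256; t_4 = 168; a_5 = 304; b_5 = 304; c_5 = 40; s_6 = 36; t_6 = 104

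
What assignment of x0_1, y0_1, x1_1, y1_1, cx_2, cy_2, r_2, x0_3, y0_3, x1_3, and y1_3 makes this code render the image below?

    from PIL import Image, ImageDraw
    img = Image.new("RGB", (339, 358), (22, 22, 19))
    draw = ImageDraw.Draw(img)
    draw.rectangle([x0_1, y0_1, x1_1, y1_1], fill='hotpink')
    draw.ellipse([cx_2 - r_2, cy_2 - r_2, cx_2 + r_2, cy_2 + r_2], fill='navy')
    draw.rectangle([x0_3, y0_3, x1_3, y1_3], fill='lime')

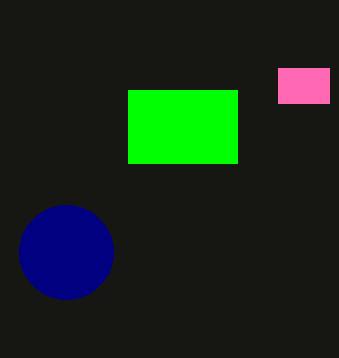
x0_1 = 278, y0_1 = 68, x1_1 = 329, y1_1 = 103, cx_2 = 66, cy_2 = 252, r_2 = 47, x0_3 = 128, y0_3 = 90, x1_3 = 237, y1_3 = 163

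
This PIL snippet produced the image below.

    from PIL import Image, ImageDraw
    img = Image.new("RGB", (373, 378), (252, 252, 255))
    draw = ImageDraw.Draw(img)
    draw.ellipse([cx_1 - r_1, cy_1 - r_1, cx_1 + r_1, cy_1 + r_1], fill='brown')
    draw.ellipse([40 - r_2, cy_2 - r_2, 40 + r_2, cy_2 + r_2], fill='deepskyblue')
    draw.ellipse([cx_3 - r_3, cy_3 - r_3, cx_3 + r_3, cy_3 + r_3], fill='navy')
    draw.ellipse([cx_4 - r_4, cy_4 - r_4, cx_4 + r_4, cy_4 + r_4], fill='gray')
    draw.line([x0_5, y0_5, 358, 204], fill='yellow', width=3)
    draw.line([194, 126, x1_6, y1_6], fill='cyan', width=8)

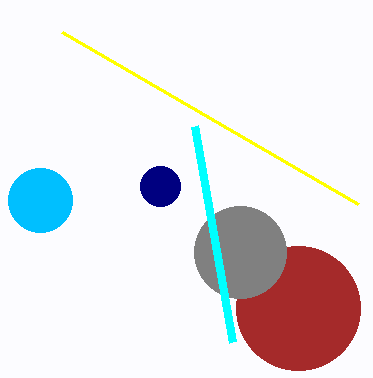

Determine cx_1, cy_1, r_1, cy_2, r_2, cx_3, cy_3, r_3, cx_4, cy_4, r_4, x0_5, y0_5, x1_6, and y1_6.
cx_1 = 298; cy_1 = 308; r_1 = 62; cy_2 = 200; r_2 = 32; cx_3 = 160; cy_3 = 186; r_3 = 20; cx_4 = 240; cy_4 = 252; r_4 = 46; x0_5 = 62; y0_5 = 32; x1_6 = 232; y1_6 = 342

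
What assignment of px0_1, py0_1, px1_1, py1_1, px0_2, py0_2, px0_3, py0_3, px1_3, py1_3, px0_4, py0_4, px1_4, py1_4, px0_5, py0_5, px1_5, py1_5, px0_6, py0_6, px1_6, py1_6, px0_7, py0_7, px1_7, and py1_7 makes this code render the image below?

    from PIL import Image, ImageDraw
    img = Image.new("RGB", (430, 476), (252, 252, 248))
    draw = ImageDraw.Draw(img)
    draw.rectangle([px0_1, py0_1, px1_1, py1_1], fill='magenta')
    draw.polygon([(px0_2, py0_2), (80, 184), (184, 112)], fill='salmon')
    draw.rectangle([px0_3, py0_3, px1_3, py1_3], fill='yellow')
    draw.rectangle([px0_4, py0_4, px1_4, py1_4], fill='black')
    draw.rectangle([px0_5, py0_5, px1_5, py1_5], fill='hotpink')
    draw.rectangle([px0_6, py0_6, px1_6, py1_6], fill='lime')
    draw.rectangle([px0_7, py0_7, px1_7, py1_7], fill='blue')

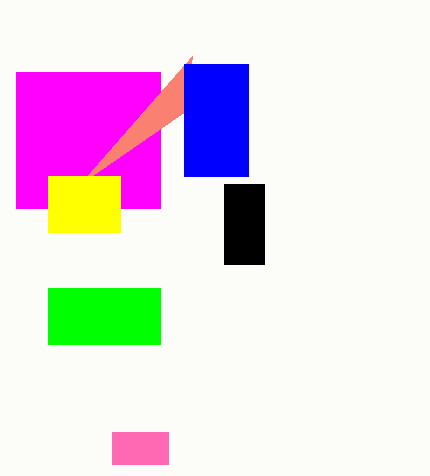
px0_1 = 16, py0_1 = 72, px1_1 = 160, py1_1 = 208, px0_2 = 192, py0_2 = 56, px0_3 = 48, py0_3 = 176, px1_3 = 120, py1_3 = 232, px0_4 = 224, py0_4 = 184, px1_4 = 264, py1_4 = 264, px0_5 = 112, py0_5 = 432, px1_5 = 168, py1_5 = 464, px0_6 = 48, py0_6 = 288, px1_6 = 160, py1_6 = 344, px0_7 = 184, py0_7 = 64, px1_7 = 248, py1_7 = 176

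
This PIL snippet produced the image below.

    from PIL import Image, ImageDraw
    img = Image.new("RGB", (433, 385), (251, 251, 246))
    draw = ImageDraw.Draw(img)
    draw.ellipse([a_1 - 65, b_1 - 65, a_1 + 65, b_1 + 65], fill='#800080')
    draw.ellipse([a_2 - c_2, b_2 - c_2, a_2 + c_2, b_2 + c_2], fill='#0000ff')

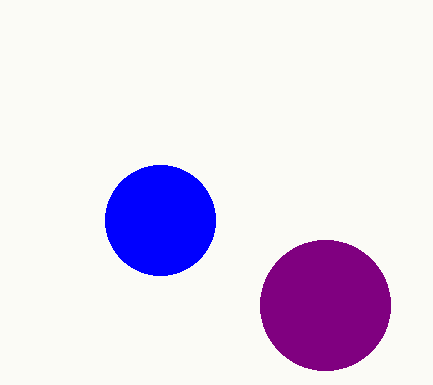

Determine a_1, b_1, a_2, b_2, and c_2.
a_1 = 325, b_1 = 305, a_2 = 160, b_2 = 220, c_2 = 55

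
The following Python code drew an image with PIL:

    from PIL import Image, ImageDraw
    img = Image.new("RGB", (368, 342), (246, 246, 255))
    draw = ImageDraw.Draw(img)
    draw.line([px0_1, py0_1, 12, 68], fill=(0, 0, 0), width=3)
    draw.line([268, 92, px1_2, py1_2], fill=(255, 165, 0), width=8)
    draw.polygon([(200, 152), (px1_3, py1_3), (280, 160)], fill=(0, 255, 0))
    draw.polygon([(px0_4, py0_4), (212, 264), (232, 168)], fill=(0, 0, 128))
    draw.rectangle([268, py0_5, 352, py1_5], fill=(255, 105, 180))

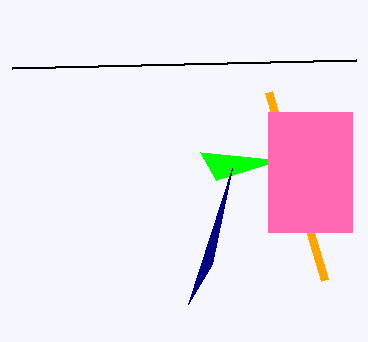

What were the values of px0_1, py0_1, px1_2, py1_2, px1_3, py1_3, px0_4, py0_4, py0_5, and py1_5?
px0_1 = 356, py0_1 = 60, px1_2 = 324, py1_2 = 280, px1_3 = 216, py1_3 = 180, px0_4 = 188, py0_4 = 304, py0_5 = 112, py1_5 = 232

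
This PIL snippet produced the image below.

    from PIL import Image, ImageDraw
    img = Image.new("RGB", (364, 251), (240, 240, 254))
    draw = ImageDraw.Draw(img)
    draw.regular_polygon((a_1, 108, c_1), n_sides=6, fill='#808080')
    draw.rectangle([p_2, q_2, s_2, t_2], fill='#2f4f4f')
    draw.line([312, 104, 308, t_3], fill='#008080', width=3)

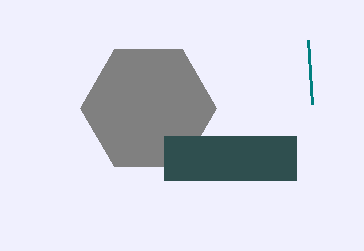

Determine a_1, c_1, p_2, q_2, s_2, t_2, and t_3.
a_1 = 148
c_1 = 68
p_2 = 164
q_2 = 136
s_2 = 296
t_2 = 180
t_3 = 40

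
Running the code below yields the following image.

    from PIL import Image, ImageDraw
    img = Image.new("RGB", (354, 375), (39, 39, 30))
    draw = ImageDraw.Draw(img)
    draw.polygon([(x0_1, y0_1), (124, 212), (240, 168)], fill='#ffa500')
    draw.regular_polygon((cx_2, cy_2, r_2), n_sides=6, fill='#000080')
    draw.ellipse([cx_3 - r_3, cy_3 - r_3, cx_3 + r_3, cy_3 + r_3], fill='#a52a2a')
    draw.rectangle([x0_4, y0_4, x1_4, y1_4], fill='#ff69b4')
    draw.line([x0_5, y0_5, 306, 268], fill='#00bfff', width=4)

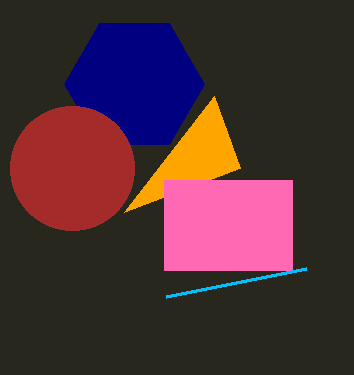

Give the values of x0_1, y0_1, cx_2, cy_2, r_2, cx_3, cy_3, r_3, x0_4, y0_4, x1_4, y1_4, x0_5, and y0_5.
x0_1 = 214, y0_1 = 96, cx_2 = 134, cy_2 = 84, r_2 = 70, cx_3 = 72, cy_3 = 168, r_3 = 62, x0_4 = 164, y0_4 = 180, x1_4 = 292, y1_4 = 270, x0_5 = 166, y0_5 = 296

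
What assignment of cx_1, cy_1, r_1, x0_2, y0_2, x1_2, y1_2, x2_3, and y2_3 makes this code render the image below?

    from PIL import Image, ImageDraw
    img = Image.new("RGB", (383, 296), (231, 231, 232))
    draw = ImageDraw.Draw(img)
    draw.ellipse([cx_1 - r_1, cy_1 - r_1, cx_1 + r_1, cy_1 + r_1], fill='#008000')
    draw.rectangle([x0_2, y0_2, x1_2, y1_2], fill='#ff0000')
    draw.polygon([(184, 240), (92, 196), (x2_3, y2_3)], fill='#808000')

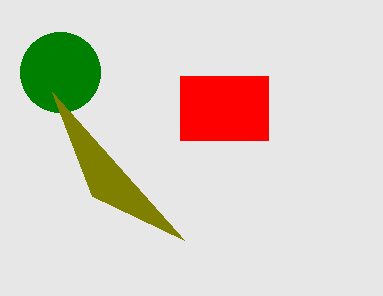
cx_1 = 60; cy_1 = 72; r_1 = 40; x0_2 = 180; y0_2 = 76; x1_2 = 268; y1_2 = 140; x2_3 = 52; y2_3 = 92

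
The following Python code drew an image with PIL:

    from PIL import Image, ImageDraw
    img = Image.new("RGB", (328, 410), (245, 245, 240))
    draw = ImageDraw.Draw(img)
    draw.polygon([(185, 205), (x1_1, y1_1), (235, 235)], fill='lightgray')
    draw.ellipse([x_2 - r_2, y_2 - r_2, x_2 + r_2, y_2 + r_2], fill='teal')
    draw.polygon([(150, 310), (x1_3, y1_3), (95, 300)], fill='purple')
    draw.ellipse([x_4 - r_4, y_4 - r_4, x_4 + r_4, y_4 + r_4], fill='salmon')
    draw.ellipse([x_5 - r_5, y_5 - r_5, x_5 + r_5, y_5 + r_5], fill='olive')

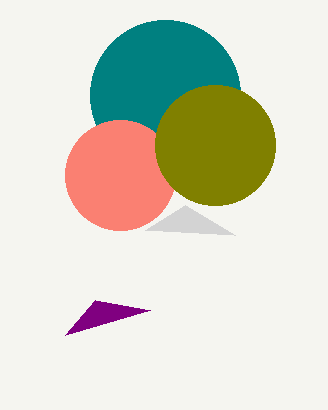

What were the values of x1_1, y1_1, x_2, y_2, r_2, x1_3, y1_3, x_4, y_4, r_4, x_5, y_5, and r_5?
x1_1 = 145, y1_1 = 230, x_2 = 165, y_2 = 95, r_2 = 75, x1_3 = 65, y1_3 = 335, x_4 = 120, y_4 = 175, r_4 = 55, x_5 = 215, y_5 = 145, r_5 = 60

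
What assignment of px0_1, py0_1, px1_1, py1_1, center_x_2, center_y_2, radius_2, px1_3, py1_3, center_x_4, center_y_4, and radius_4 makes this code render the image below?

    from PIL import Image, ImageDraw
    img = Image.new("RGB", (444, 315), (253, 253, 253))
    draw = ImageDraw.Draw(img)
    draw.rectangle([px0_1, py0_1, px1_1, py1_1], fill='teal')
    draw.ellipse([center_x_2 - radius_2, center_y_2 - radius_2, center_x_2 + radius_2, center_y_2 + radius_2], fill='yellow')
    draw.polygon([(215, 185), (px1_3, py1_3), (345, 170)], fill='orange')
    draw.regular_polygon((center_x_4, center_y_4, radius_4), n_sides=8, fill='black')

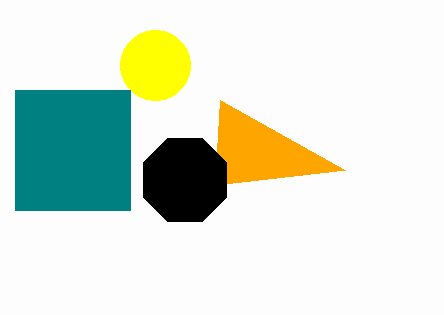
px0_1 = 15; py0_1 = 90; px1_1 = 130; py1_1 = 210; center_x_2 = 155; center_y_2 = 65; radius_2 = 35; px1_3 = 220; py1_3 = 100; center_x_4 = 185; center_y_4 = 180; radius_4 = 45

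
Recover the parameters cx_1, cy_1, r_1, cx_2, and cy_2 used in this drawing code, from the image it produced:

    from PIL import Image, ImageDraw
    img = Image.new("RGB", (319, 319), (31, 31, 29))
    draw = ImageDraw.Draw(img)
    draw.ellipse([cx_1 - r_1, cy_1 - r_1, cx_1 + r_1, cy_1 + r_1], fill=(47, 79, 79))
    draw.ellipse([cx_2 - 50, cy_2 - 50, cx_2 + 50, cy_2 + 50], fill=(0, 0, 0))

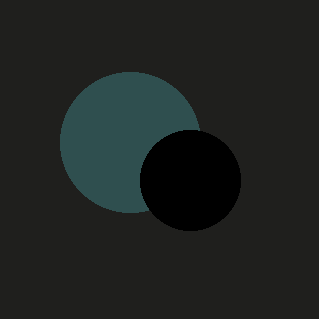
cx_1 = 130; cy_1 = 142; r_1 = 70; cx_2 = 190; cy_2 = 180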